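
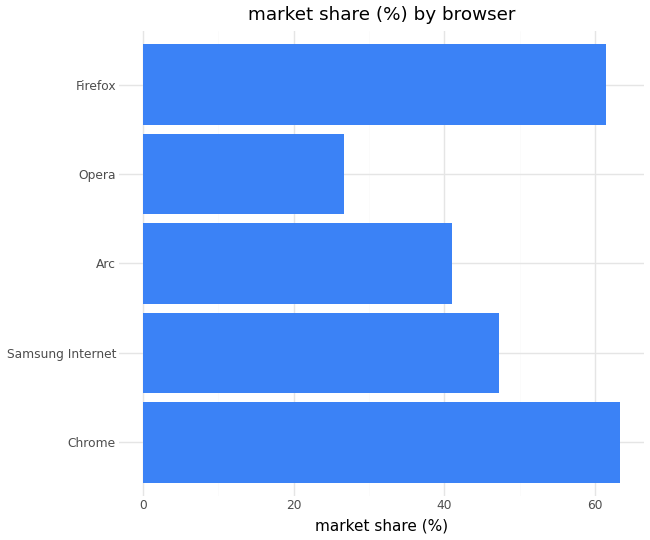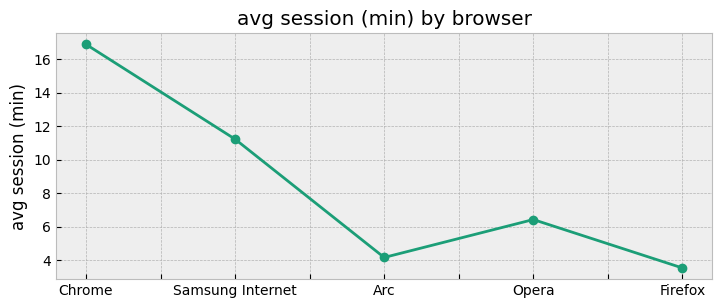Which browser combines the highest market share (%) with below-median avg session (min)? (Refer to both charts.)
Firefox

Chart 2 median avg session (min) ≈ 6; below-median browsers: Arc, Firefox. Among those, Firefox has the highest market share (%) (≈ 60).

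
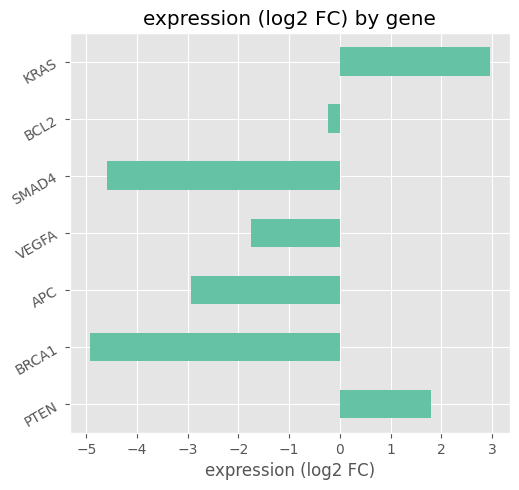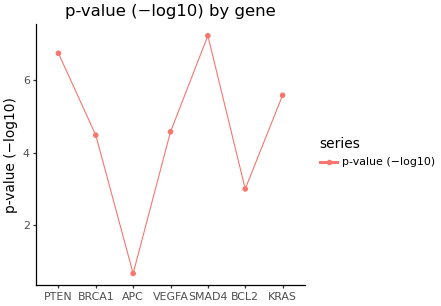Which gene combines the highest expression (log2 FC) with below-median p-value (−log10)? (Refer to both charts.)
Chart 2 median p-value (−log10) ≈ 5; below-median genes: BRCA1, APC, BCL2. Among those, BCL2 has the highest expression (log2 FC) (≈ 0).

BCL2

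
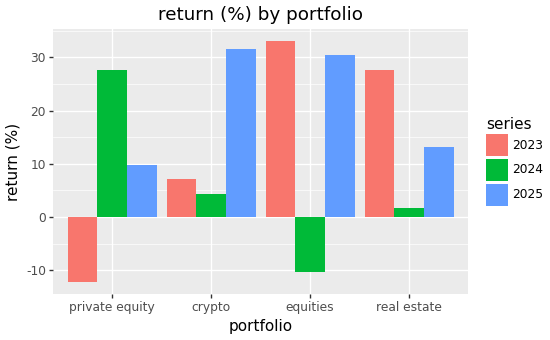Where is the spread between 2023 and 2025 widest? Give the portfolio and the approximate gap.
crypto: 2023 ≈ 5, 2025 ≈ 30 → gap ≈ 25. Next-largest (private equity) is only ≈ 20.

crypto, ≈ 25 %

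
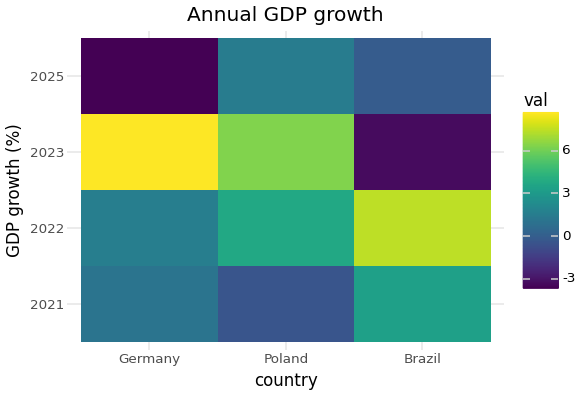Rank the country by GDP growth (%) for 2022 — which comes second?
Poland

Top 3 for 2022: Brazil ≈ 8, Poland ≈ 4, Germany ≈ 2.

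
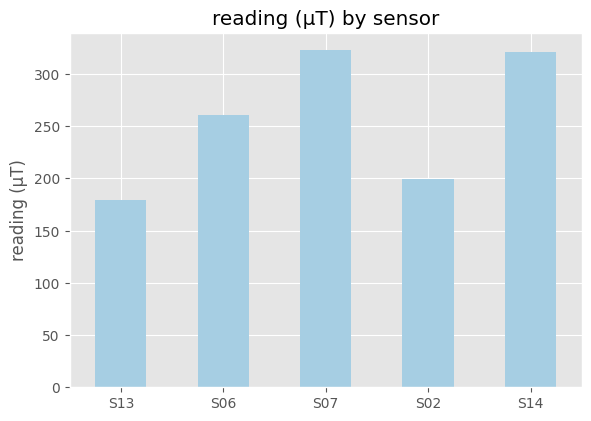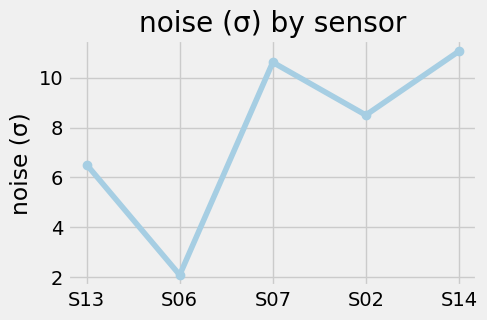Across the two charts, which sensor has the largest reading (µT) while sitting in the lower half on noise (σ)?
S06

Chart 2 median noise (σ) ≈ 8; below-median sensors: S13, S06. Among those, S06 has the highest reading (µT) (≈ 250).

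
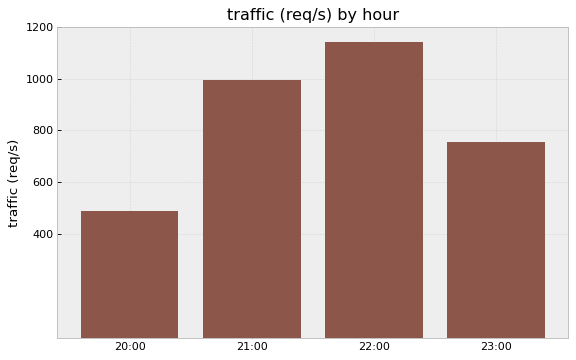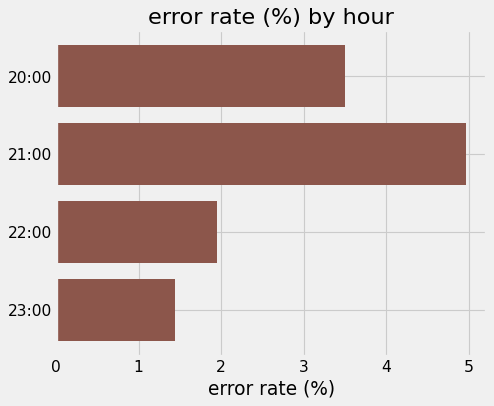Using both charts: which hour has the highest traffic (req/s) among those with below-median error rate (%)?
Chart 2 median error rate (%) ≈ 2.5; below-median hours: 22:00, 23:00. Among those, 22:00 has the highest traffic (req/s) (≈ 1200).

22:00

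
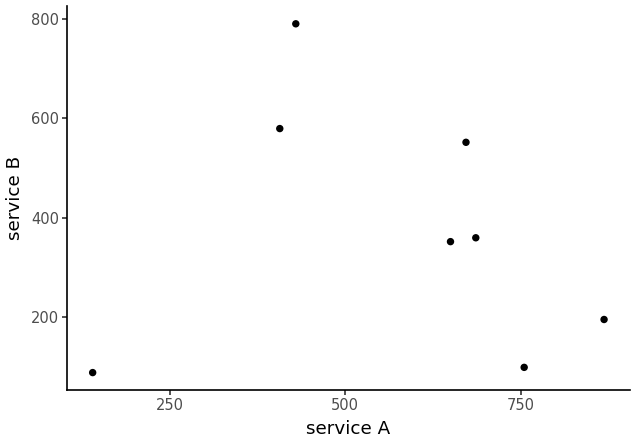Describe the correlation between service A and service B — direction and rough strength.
Points are roughly uncorrelated; weak (|r| ≈ 0.1).

no clear correlation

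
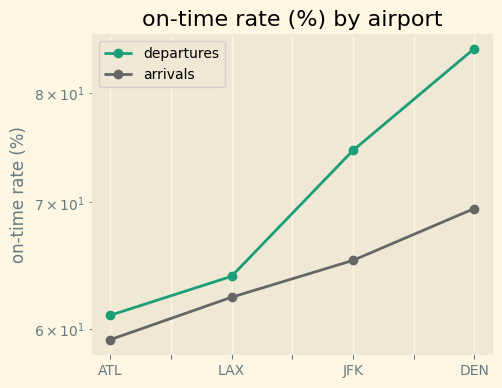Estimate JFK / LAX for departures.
≈ 1.15×

JFK ≈ 75, LAX ≈ 65; 75/65 ≈ 1.15.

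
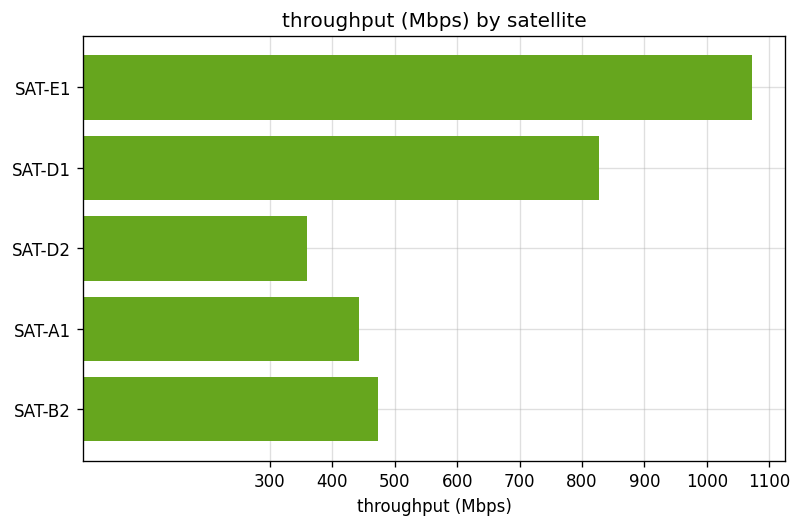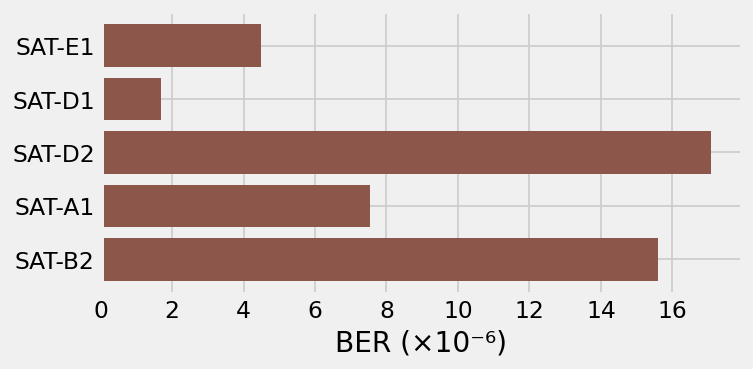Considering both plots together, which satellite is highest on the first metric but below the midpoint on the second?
Chart 2 median BER (×10⁻⁶) ≈ 8; below-median satellites: SAT-E1, SAT-D1. Among those, SAT-E1 has the highest throughput (Mbps) (≈ 1100).

SAT-E1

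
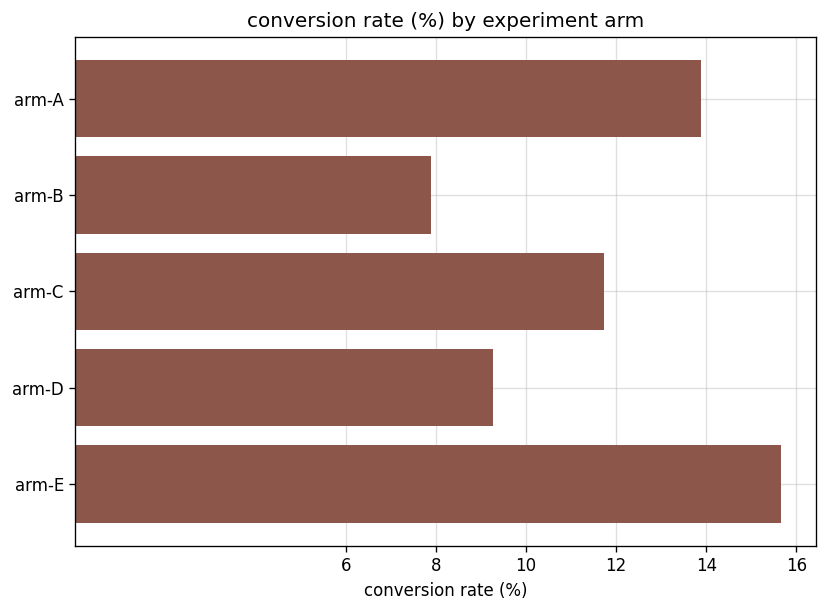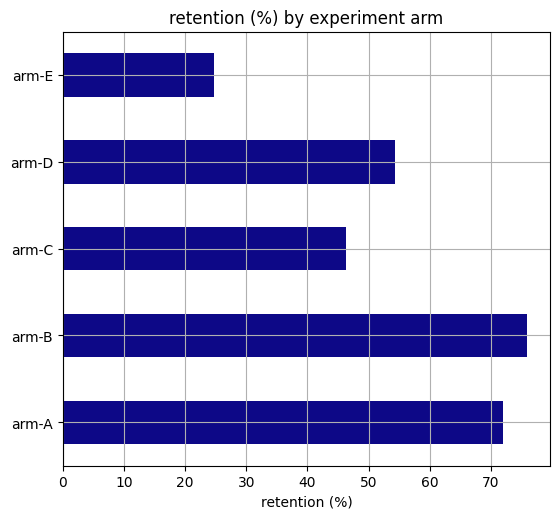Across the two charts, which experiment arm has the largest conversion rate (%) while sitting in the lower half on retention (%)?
arm-E

Chart 2 median retention (%) ≈ 50; below-median experiment arms: arm-C, arm-E. Among those, arm-E has the highest conversion rate (%) (≈ 16).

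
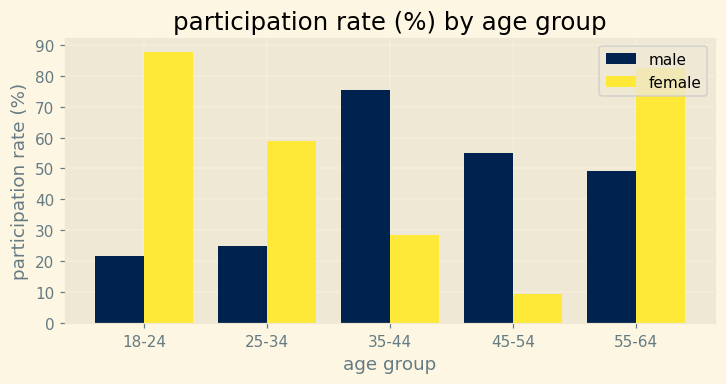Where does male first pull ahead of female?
25-34: male ≈ 20 vs female ≈ 60 (not yet); 35-44: male ≈ 80 vs female ≈ 30 (first crossover).

35-44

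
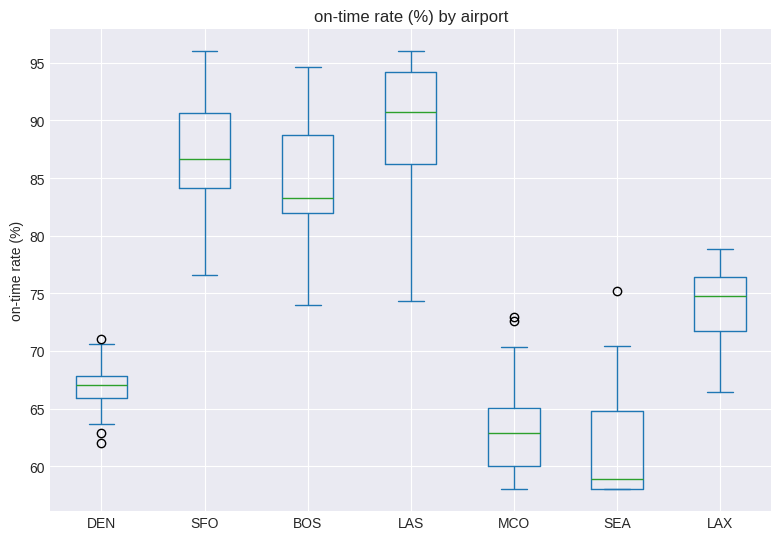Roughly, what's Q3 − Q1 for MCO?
≈ 5

Q3 ≈ 65, Q1 ≈ 60; IQR ≈ 5.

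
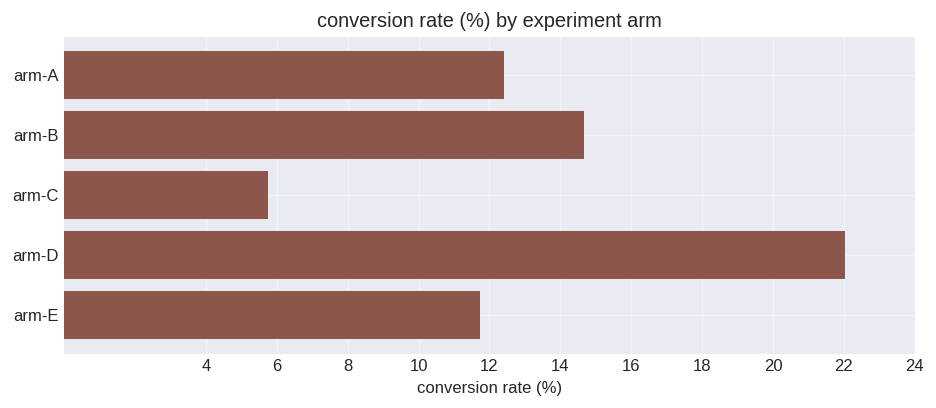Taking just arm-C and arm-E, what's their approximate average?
≈ 9

(6 + 12) / 2 ≈ 9.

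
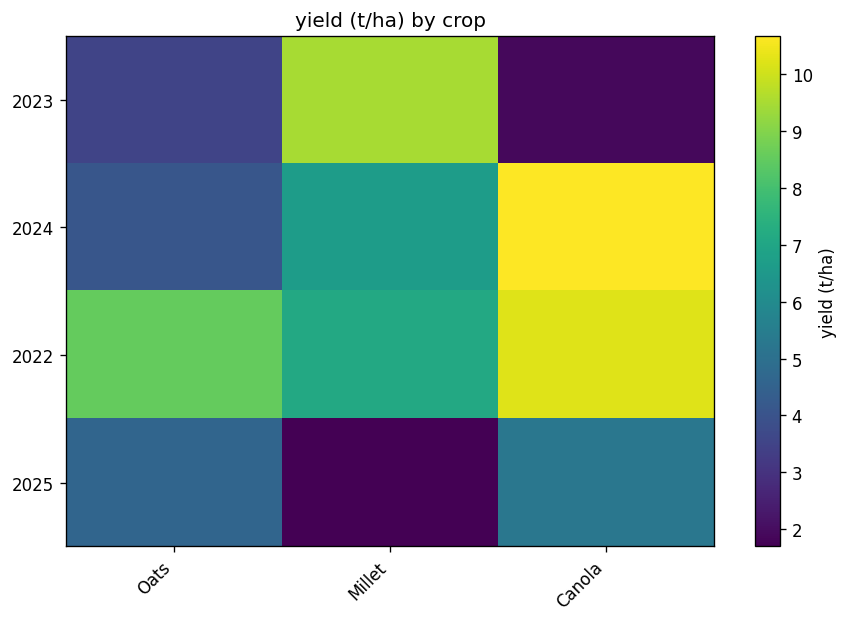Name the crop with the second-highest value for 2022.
Oats

Top 3 for 2022: Canola ≈ 10, Oats ≈ 9, Millet ≈ 7.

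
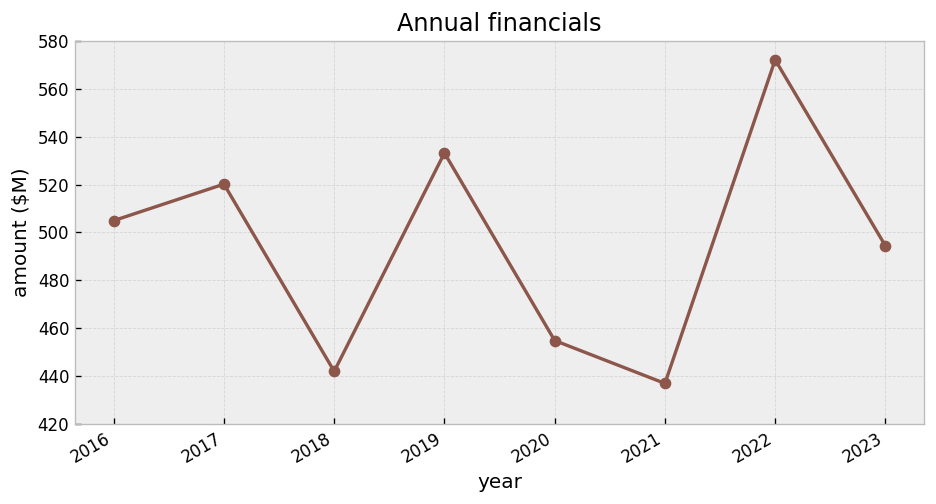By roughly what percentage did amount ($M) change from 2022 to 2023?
2022 ≈ 580, 2023 ≈ 500; (500 − 580) / 580 ≈ -13.8%.

≈ -13.8%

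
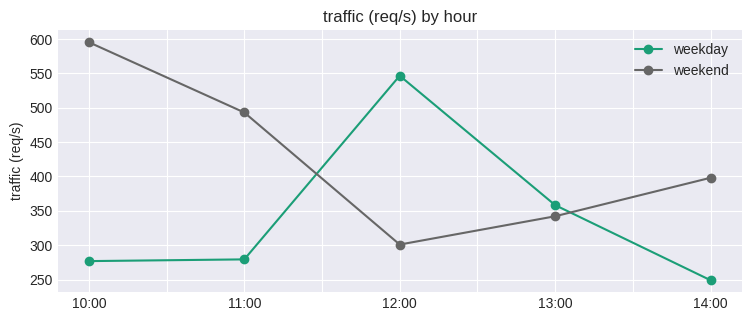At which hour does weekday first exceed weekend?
11:00: weekday ≈ 300 vs weekend ≈ 500 (not yet); 12:00: weekday ≈ 550 vs weekend ≈ 300 (first crossover).

12:00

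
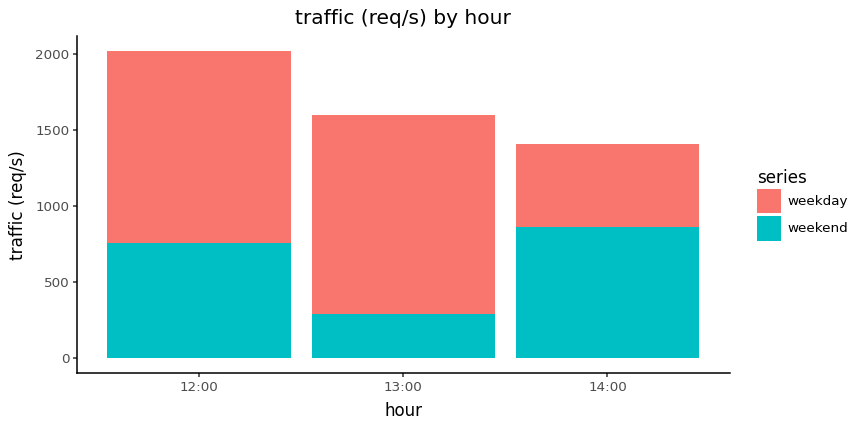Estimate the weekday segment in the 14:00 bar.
weekday top ≈ 1400, bottom ≈ 800; segment ≈ 600.

≈ 600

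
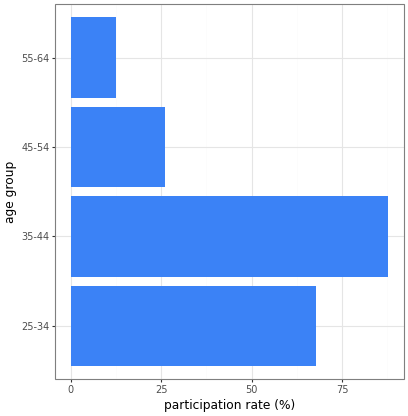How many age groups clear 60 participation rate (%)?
Above 60: 25-34, 35-44.

2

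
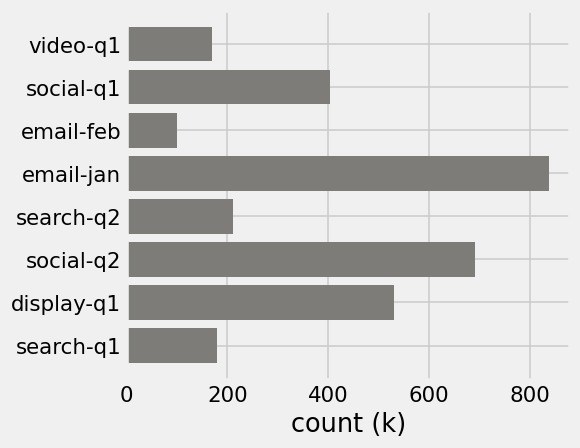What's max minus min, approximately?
≈ 700

Max email-jan ≈ 800, min email-feb ≈ 100; range ≈ 700.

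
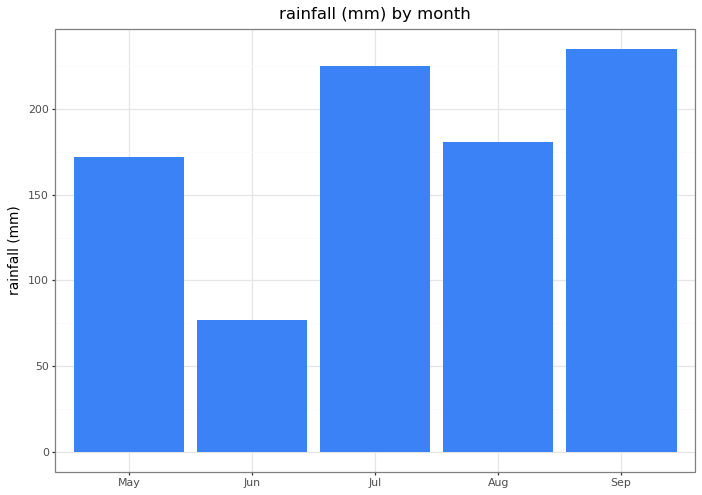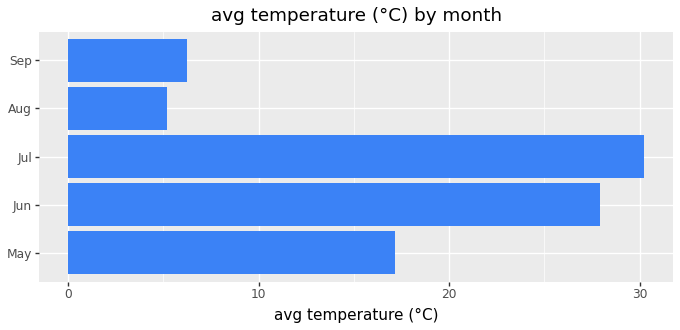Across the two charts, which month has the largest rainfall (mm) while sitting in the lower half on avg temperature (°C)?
Chart 2 median avg temperature (°C) ≈ 15; below-median months: Aug, Sep. Among those, Sep has the highest rainfall (mm) (≈ 225).

Sep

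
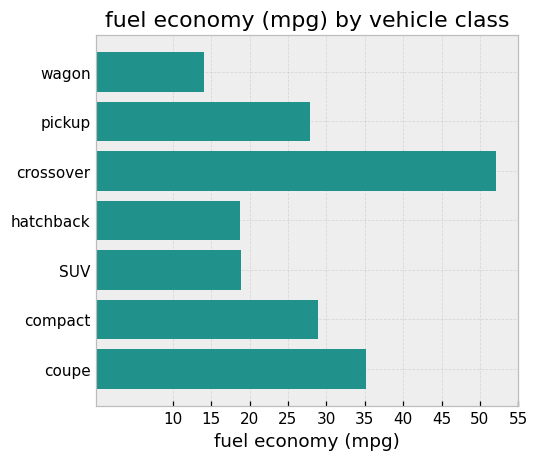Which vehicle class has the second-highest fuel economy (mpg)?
coupe

Top 3: crossover ≈ 50, coupe ≈ 35, compact ≈ 30.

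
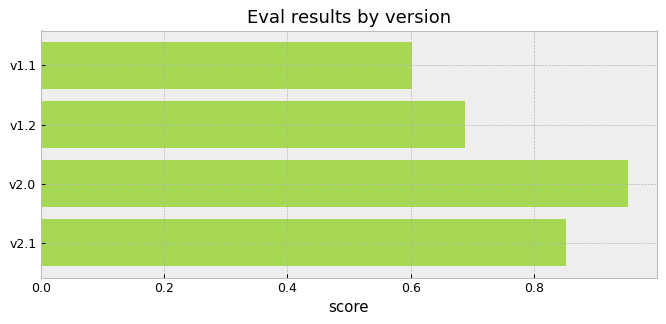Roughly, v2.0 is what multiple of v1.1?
v2.0 ≈ 1.0, v1.1 ≈ 0.6; 1.0/0.6 ≈ 1.67.

≈ 1.67×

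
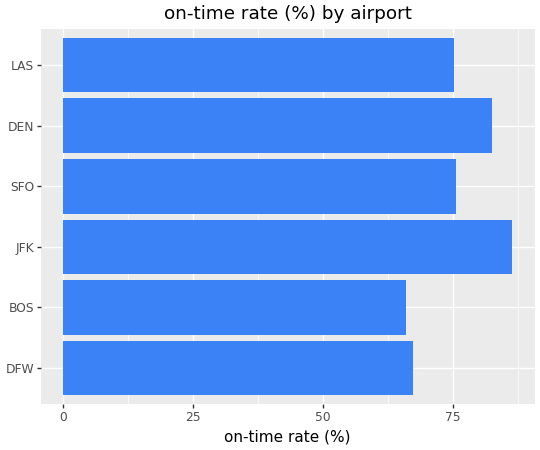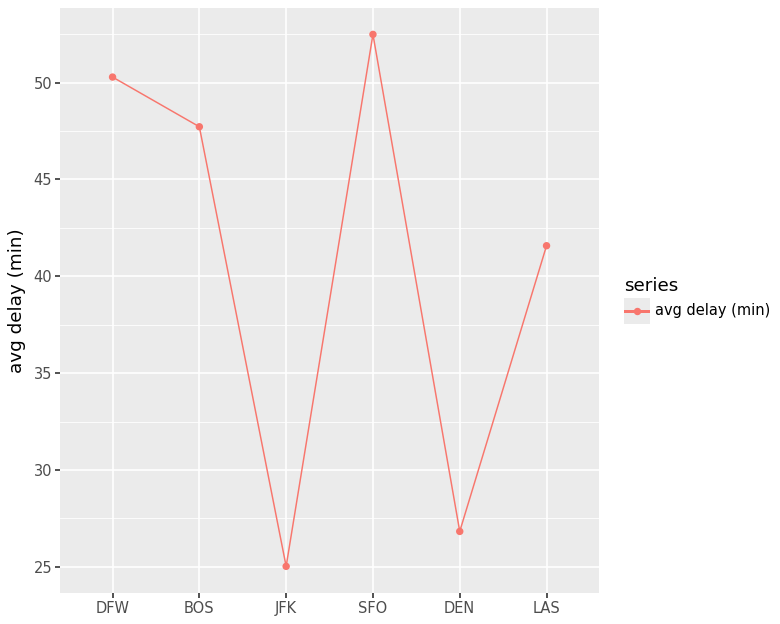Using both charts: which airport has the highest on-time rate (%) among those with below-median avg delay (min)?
Chart 2 median avg delay (min) ≈ 45; below-median airports: JFK, DEN, LAS. Among those, JFK has the highest on-time rate (%) (≈ 90).

JFK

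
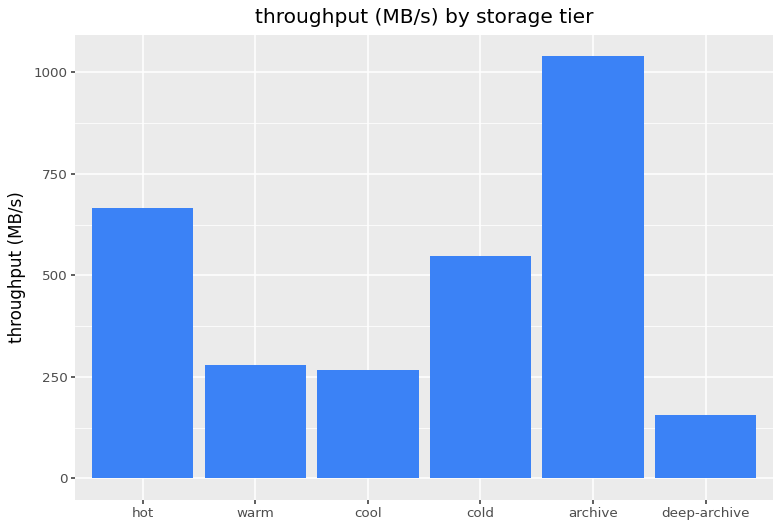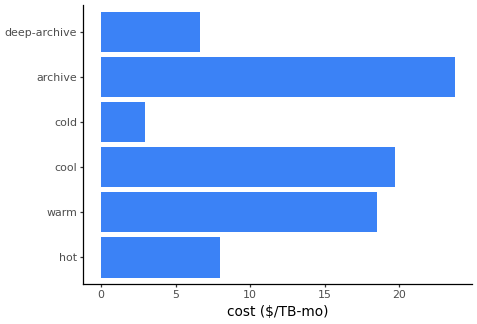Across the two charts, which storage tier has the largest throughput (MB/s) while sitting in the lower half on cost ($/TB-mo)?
Chart 2 median cost ($/TB-mo) ≈ 15; below-median storage tiers: hot, cold, deep-archive. Among those, hot has the highest throughput (MB/s) (≈ 700).

hot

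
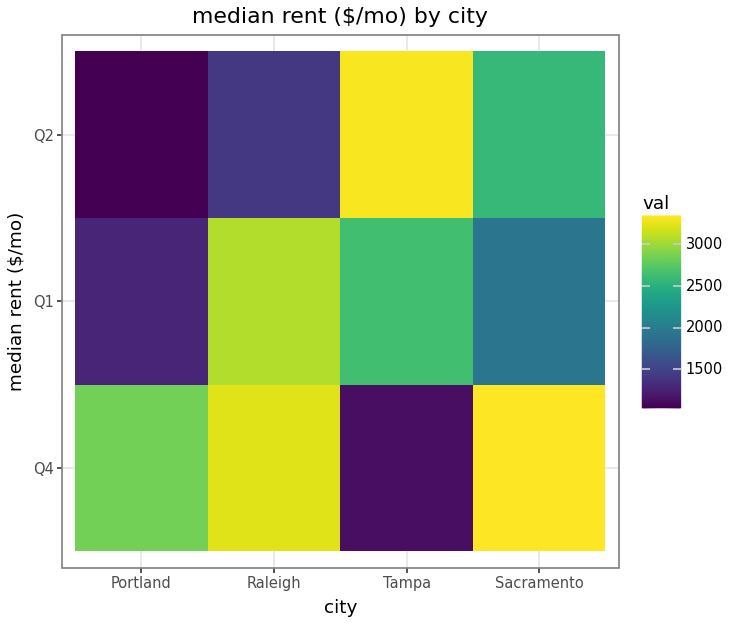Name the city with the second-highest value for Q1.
Top 3 for Q1: Raleigh ≈ 3000, Tampa ≈ 2600, Sacramento ≈ 2000.

Tampa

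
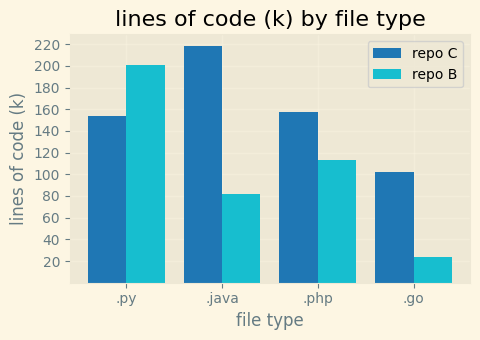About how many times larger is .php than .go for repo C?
≈ 1.6×

.php ≈ 160, .go ≈ 100; 160/100 ≈ 1.6.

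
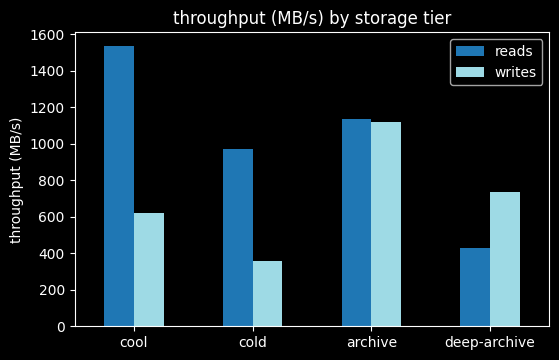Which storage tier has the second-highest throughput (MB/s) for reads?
Top 3 for reads: cool ≈ 1600, archive ≈ 1200, cold ≈ 1000.

archive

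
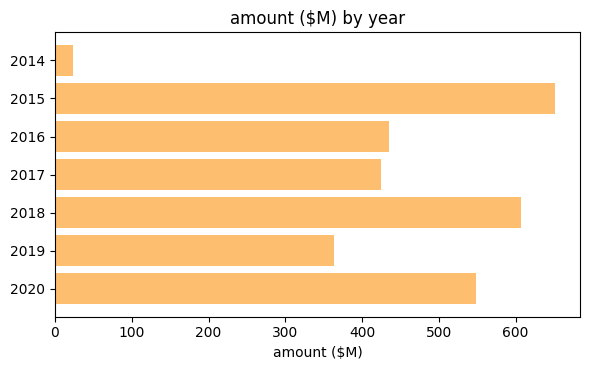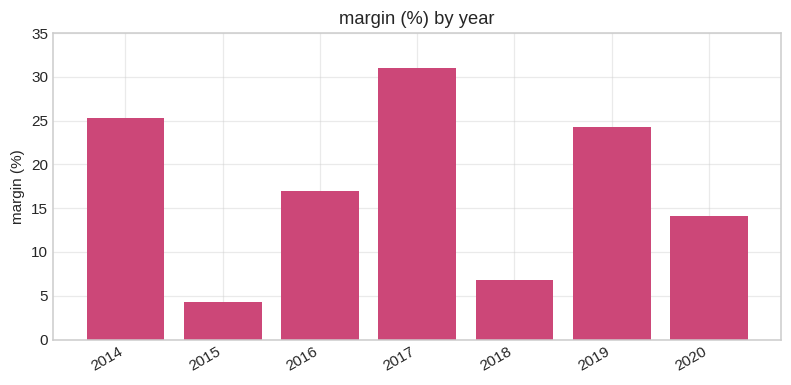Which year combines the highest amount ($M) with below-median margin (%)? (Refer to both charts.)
2015

Chart 2 median margin (%) ≈ 15; below-median years: 2015, 2018, 2020. Among those, 2015 has the highest amount ($M) (≈ 700).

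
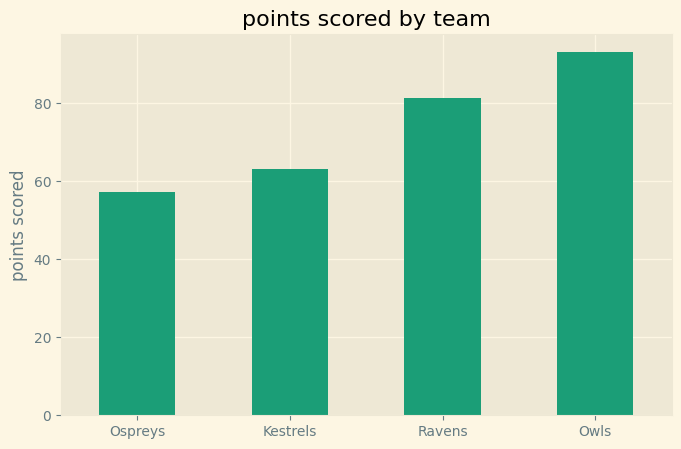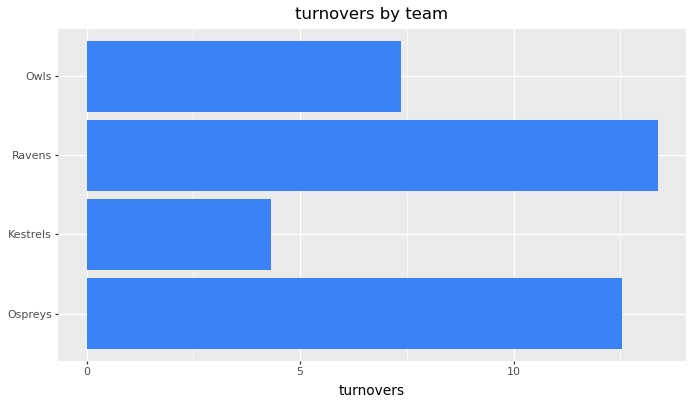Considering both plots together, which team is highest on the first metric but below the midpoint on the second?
Owls

Chart 2 median turnovers ≈ 10; below-median teams: Kestrels, Owls. Among those, Owls has the highest points scored (≈ 90).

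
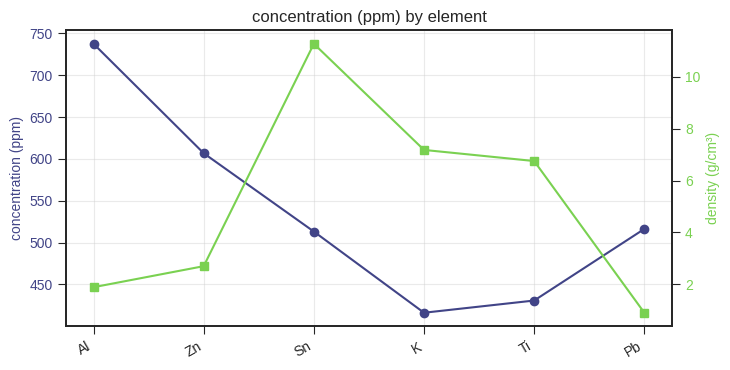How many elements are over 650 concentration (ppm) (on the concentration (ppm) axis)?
Above 650: Al.

1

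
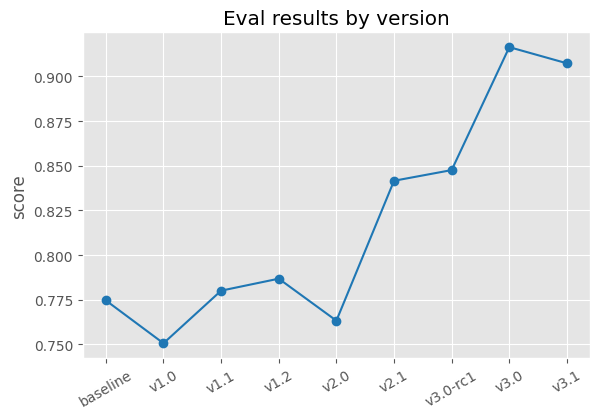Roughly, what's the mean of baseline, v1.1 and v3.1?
(0.78 + 0.78 + 0.90) / 3 ≈ 0.82.

≈ 0.82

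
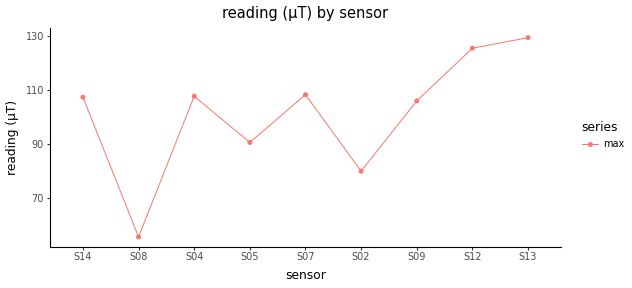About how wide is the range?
≈ 70

Max S13 ≈ 130, min S08 ≈ 60; range ≈ 70.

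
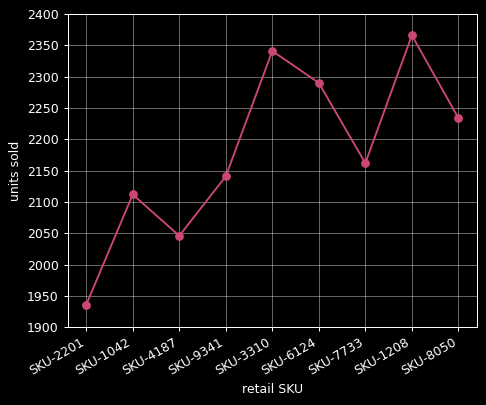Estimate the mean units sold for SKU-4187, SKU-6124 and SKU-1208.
(2050 + 2300 + 2350) / 3 ≈ 2233.

≈ 2233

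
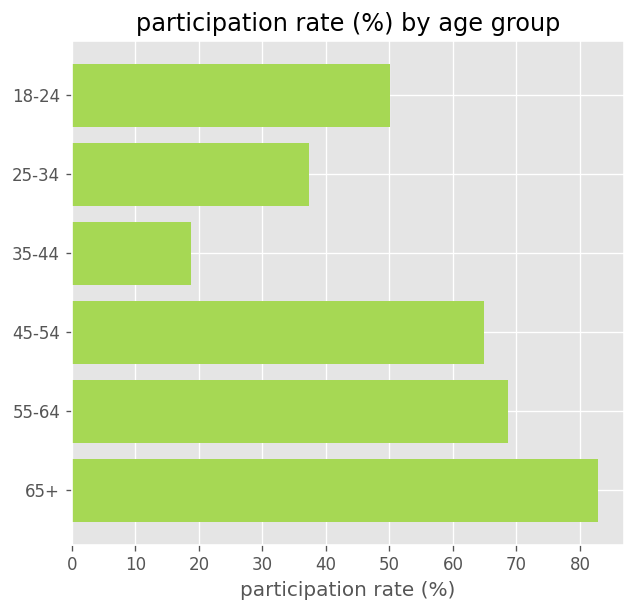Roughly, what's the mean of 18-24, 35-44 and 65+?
≈ 50

(50 + 20 + 80) / 3 ≈ 50.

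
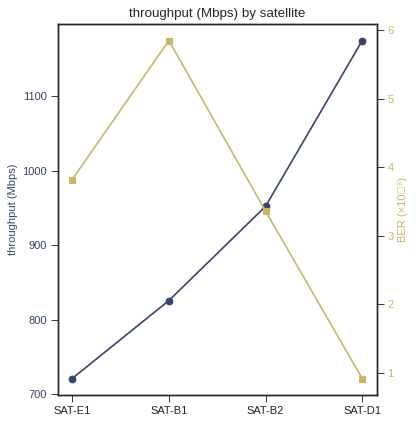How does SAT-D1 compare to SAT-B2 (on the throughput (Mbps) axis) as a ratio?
SAT-D1 ≈ 1150, SAT-B2 ≈ 950; 1150/950 ≈ 1.21.

≈ 1.21×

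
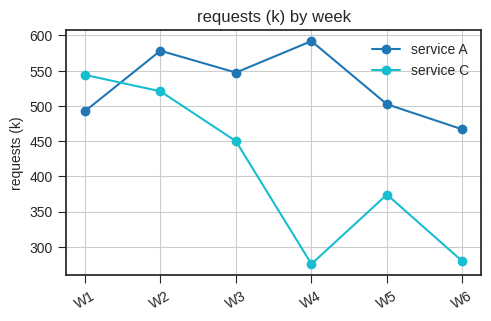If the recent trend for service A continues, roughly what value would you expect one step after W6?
≈ 375

Last three: 600, 500, 450 → slope ≈ -75/step → next ≈ 375.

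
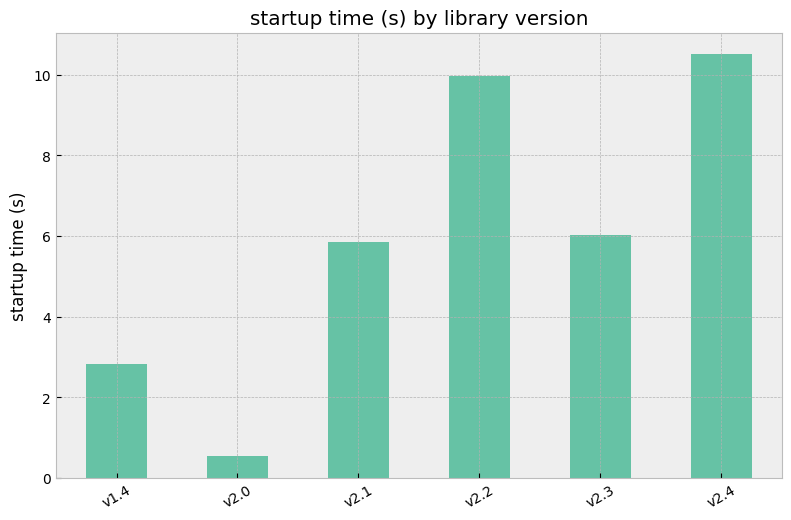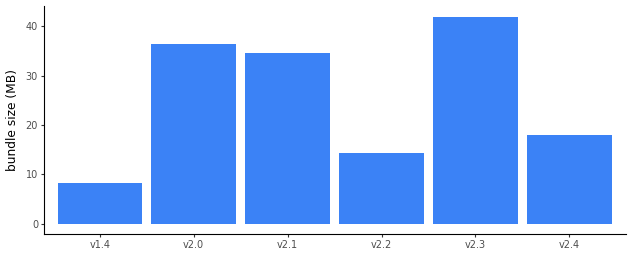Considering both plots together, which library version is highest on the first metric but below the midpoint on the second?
v2.4

Chart 2 median bundle size (MB) ≈ 25; below-median library versions: v1.4, v2.2, v2.4. Among those, v2.4 has the highest startup time (s) (≈ 11).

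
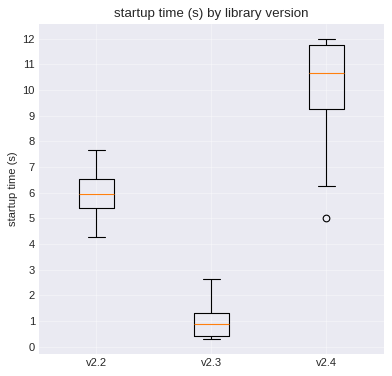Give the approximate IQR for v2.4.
≈ 3

Q3 ≈ 12, Q1 ≈ 9; IQR ≈ 3.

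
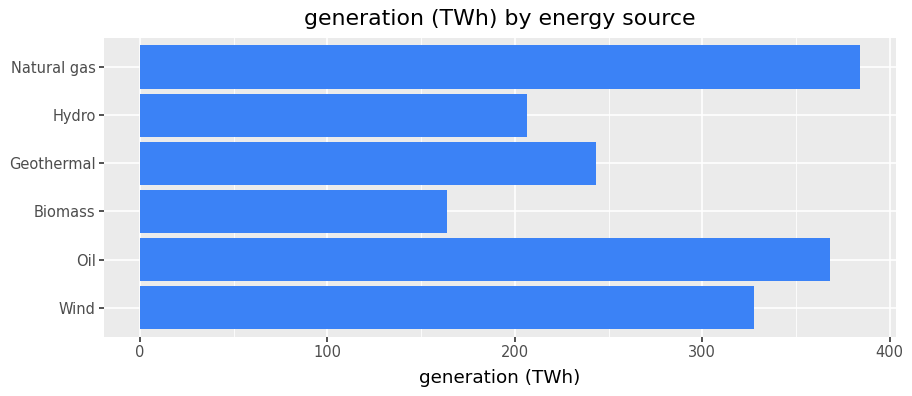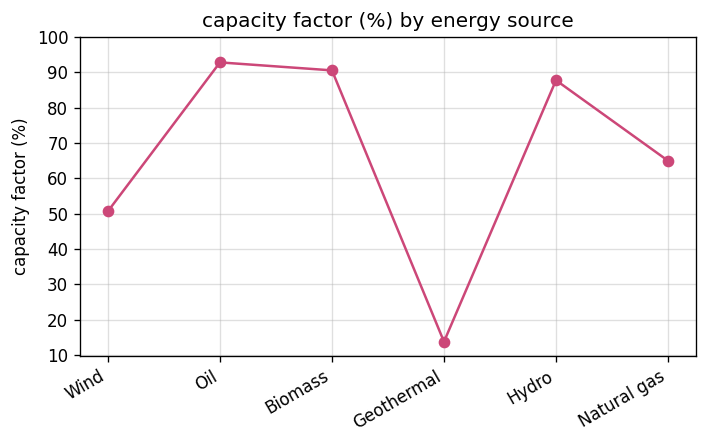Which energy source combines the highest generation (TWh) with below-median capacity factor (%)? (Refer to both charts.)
Chart 2 median capacity factor (%) ≈ 80; below-median energy sources: Wind, Geothermal, Natural gas. Among those, Natural gas has the highest generation (TWh) (≈ 400).

Natural gas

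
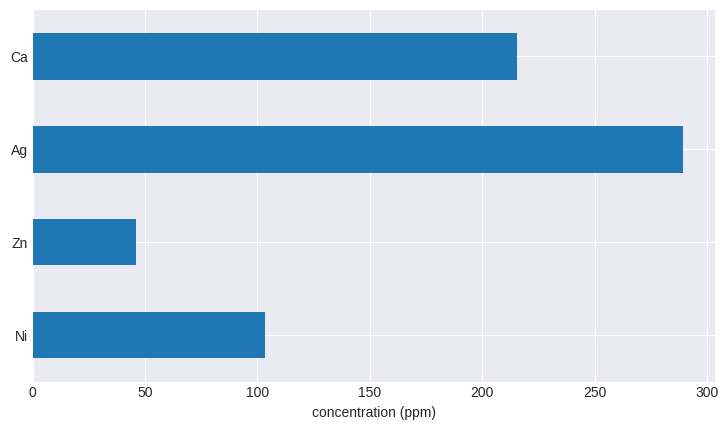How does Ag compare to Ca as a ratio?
Ag ≈ 300, Ca ≈ 225; 300/225 ≈ 1.33.

≈ 1.33×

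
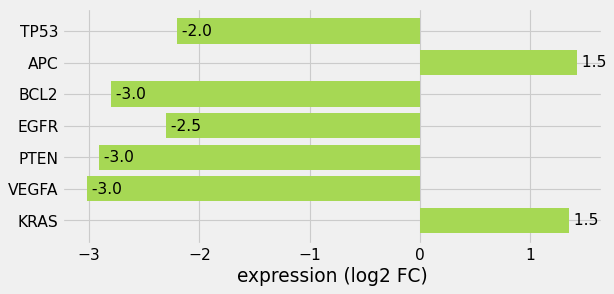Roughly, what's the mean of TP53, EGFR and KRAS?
(-2.0 + -2.5 + 1.5) / 3 ≈ -1.

≈ -1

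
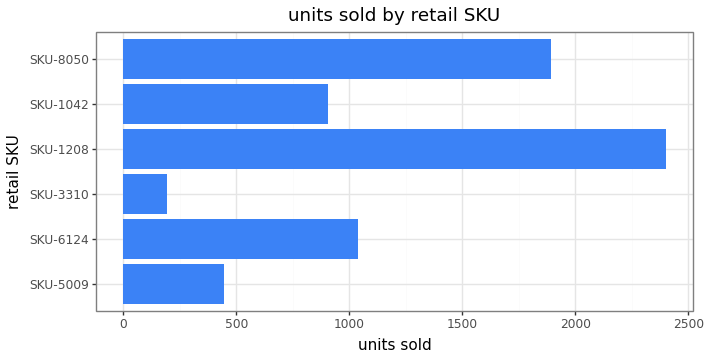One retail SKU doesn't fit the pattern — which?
SKU-1208

SKU-1208 ≈ 2400; the rest sit between ≈ 200 and ≈ 1800.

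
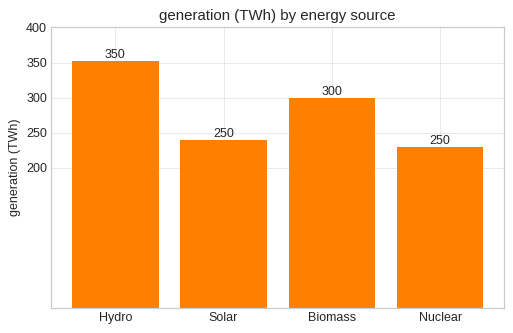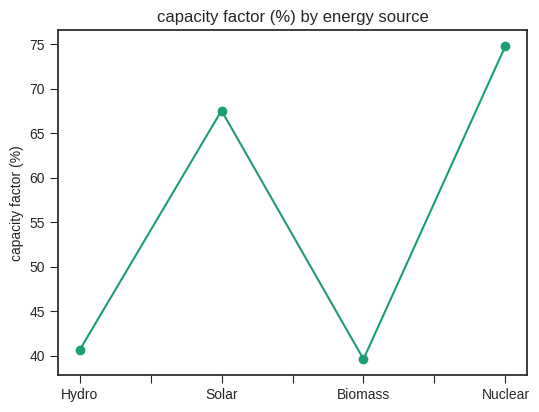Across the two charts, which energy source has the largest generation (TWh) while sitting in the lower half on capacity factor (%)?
Hydro

Chart 2 median capacity factor (%) ≈ 50; below-median energy sources: Hydro, Biomass. Among those, Hydro has the highest generation (TWh) (≈ 350).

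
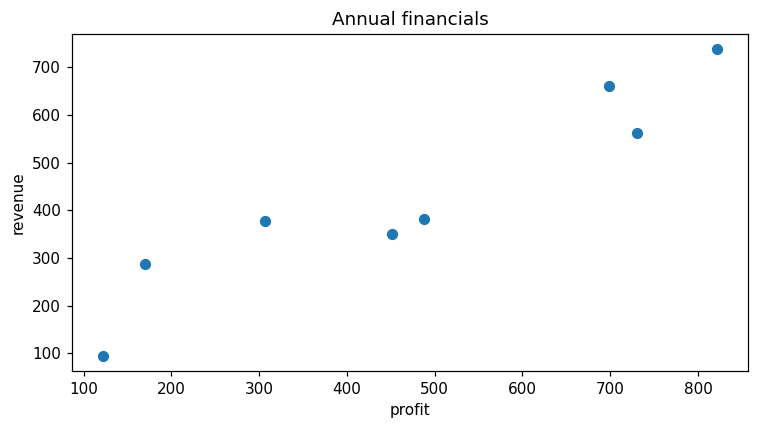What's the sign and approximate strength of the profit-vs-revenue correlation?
positive, strong

Points are positively correlated; strong (|r| ≈ 0.9).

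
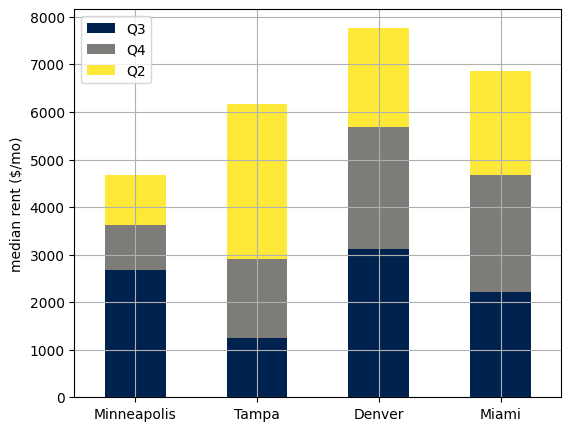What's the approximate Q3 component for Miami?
≈ 2000

Q3 top ≈ 2000, bottom ≈ 0; segment ≈ 2000.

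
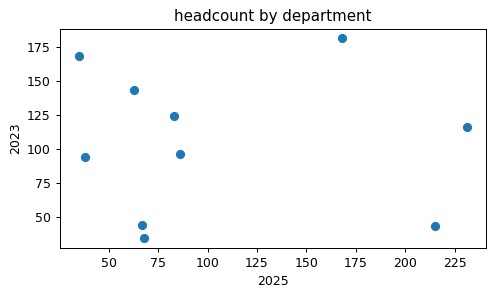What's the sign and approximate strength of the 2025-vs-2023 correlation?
Points are roughly uncorrelated; weak (|r| ≈ 0.0).

no clear correlation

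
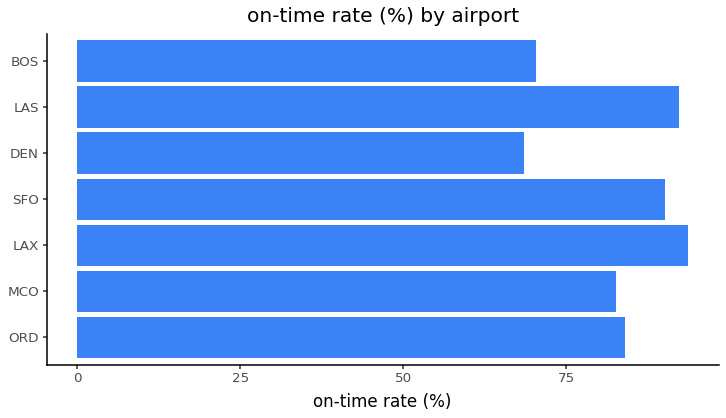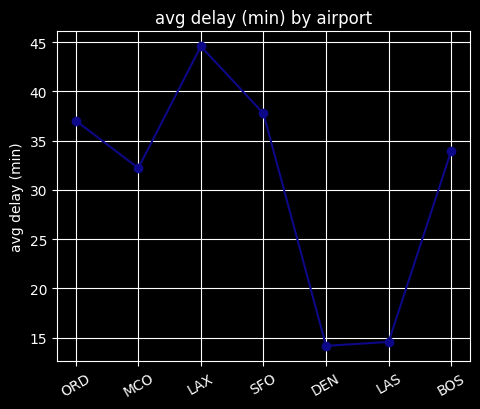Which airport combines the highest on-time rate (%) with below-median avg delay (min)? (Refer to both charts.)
LAS

Chart 2 median avg delay (min) ≈ 35; below-median airports: MCO, DEN, LAS. Among those, LAS has the highest on-time rate (%) (≈ 90).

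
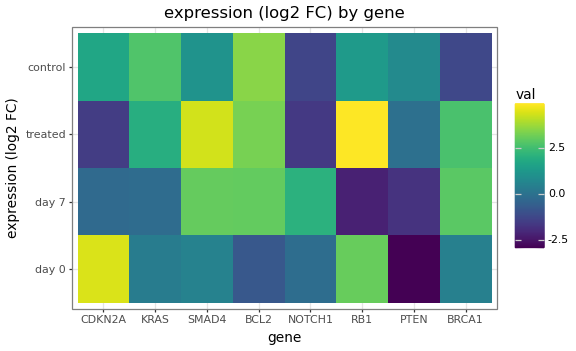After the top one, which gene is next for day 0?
Top 3 for day 0: CDKN2A ≈ 4, RB1 ≈ 3, SMAD4 ≈ 1.

RB1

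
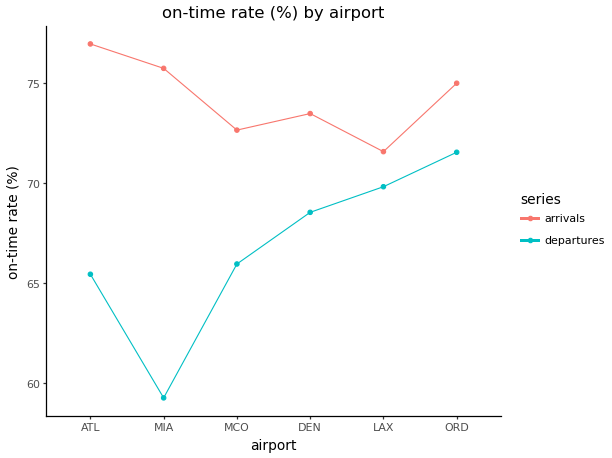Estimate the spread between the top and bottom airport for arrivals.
≈ 4

Max ATL ≈ 76, min LAX ≈ 72; range ≈ 4.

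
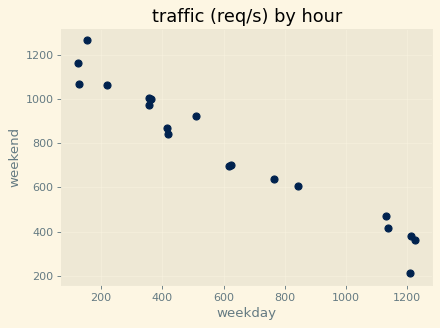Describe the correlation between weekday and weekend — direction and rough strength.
Points are negatively correlated; strong (|r| ≈ 1.0).

negative, strong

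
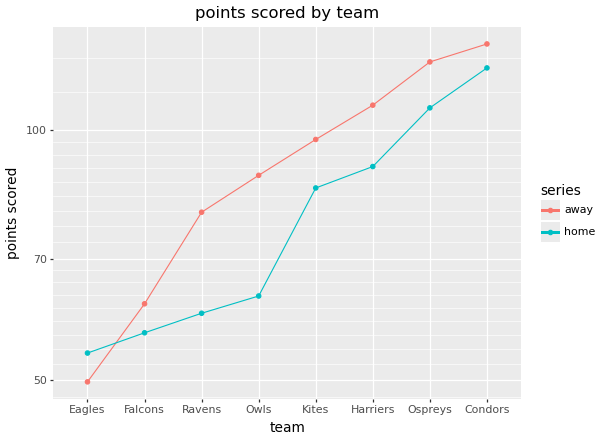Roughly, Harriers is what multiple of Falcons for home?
Harriers ≈ 90, Falcons ≈ 60; 90/60 ≈ 1.5.

≈ 1.5×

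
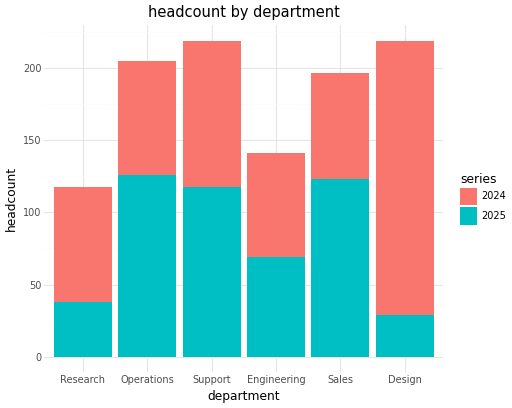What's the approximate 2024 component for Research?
≈ 80

2024 top ≈ 120, bottom ≈ 40; segment ≈ 80.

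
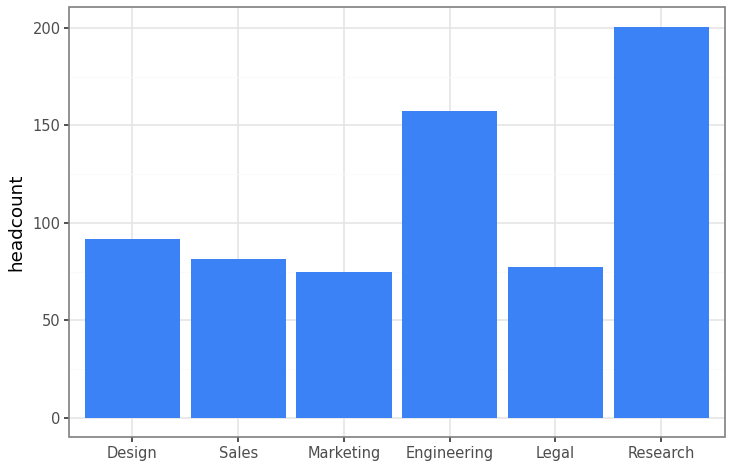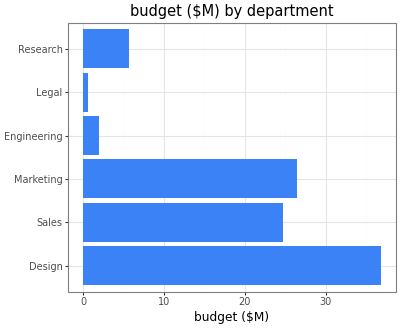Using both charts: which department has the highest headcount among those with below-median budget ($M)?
Chart 2 median budget ($M) ≈ 15; below-median departments: Engineering, Legal, Research. Among those, Research has the highest headcount (≈ 200).

Research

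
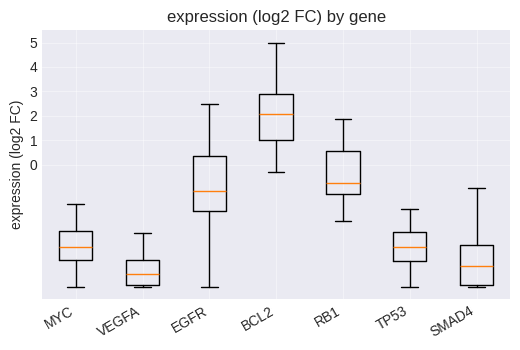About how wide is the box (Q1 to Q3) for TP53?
≈ 1

Q3 ≈ -3, Q1 ≈ -4; IQR ≈ 1.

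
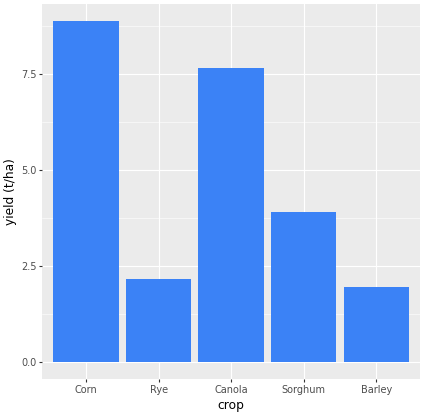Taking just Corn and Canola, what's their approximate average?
≈ 8

(9 + 8) / 2 ≈ 8.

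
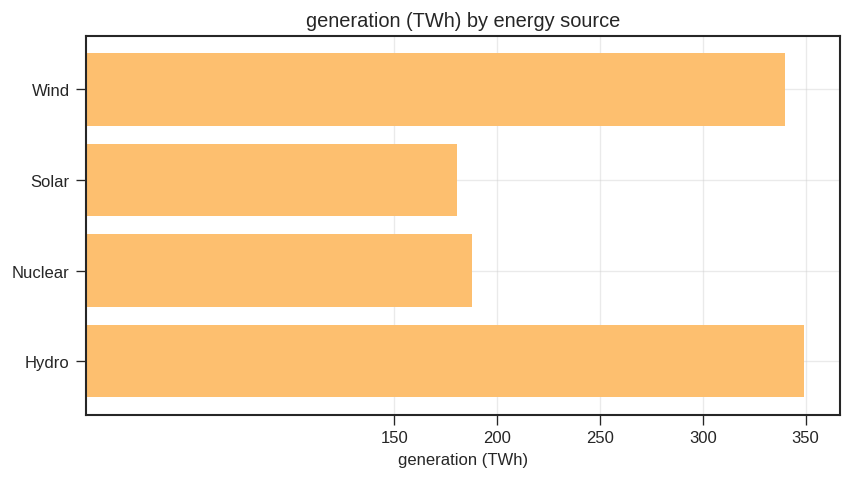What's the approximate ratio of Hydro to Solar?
≈ 1.75×

Hydro ≈ 350, Solar ≈ 200; 350/200 ≈ 1.75.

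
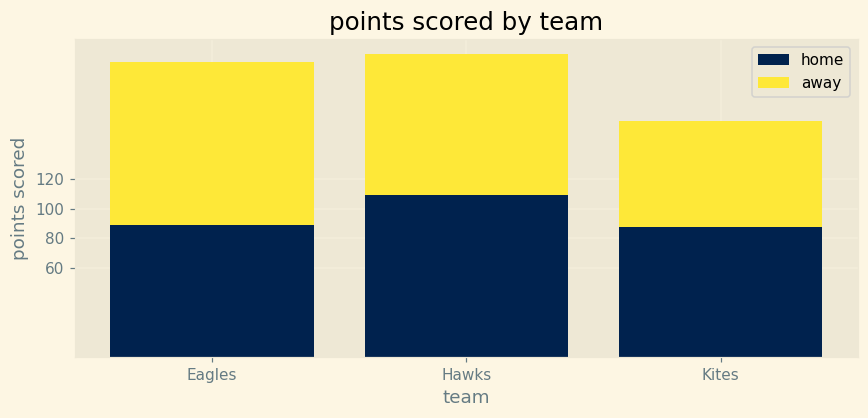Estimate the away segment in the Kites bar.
away top ≈ 160, bottom ≈ 80; segment ≈ 80.

≈ 80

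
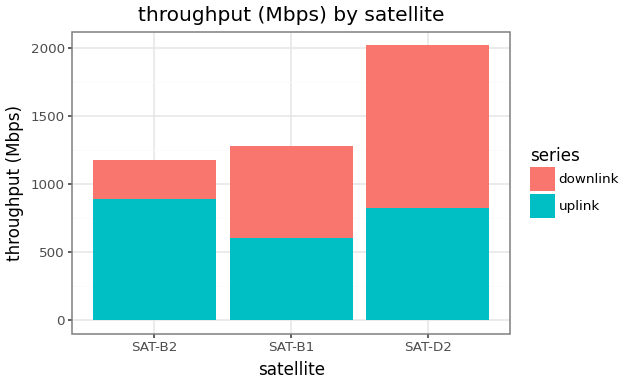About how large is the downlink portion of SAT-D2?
≈ 1200

downlink top ≈ 2000, bottom ≈ 800; segment ≈ 1200.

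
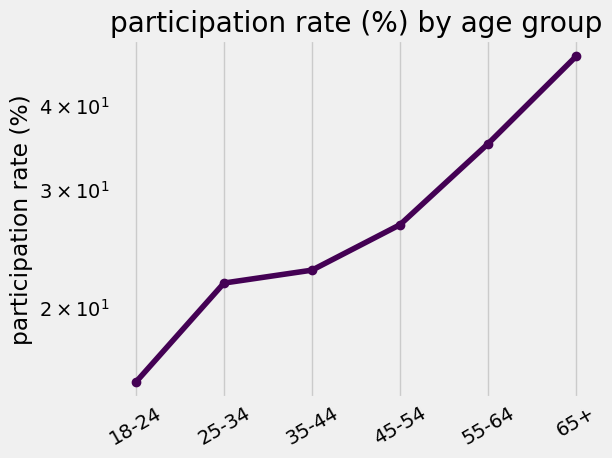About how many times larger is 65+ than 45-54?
≈ 1.8×

65+ ≈ 45, 45-54 ≈ 25; 45/25 ≈ 1.8.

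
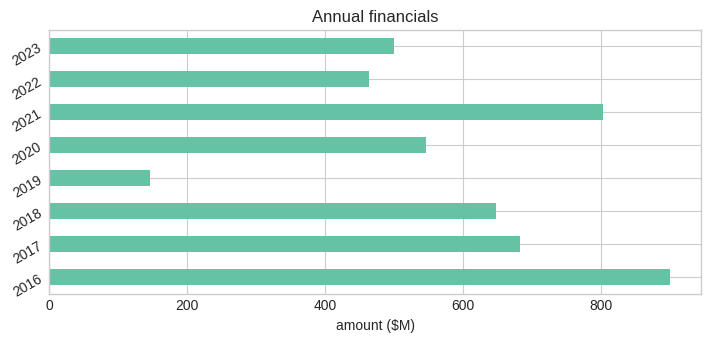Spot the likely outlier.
2019

2019 ≈ 100; the rest sit between ≈ 500 and ≈ 900.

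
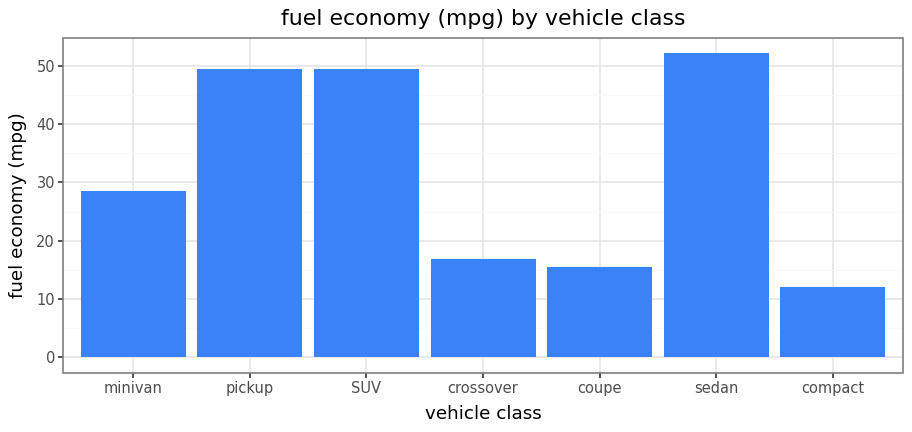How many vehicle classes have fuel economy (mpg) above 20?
Above 20: minivan, pickup, SUV, sedan.

4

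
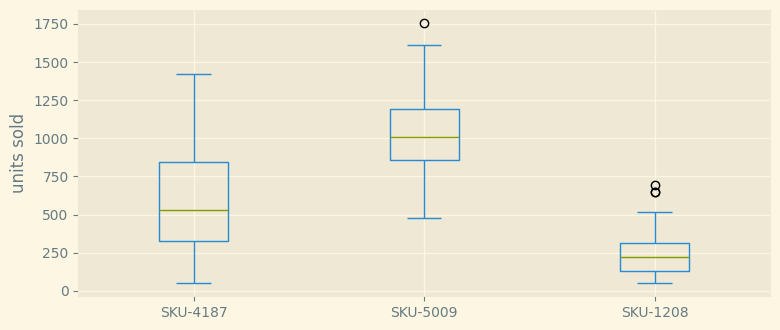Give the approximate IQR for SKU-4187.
Q3 ≈ 800, Q1 ≈ 300; IQR ≈ 500.

≈ 500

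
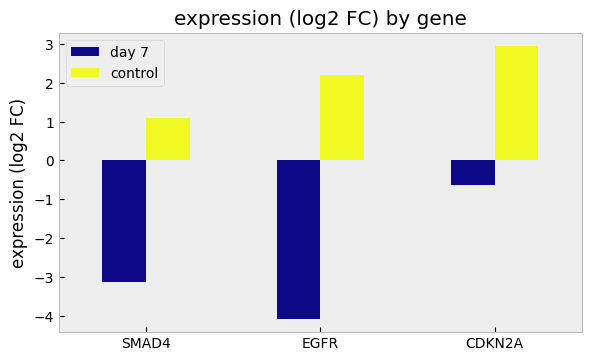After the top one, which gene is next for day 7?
SMAD4

Top 3 for day 7: CDKN2A ≈ -1, SMAD4 ≈ -3, EGFR ≈ -4.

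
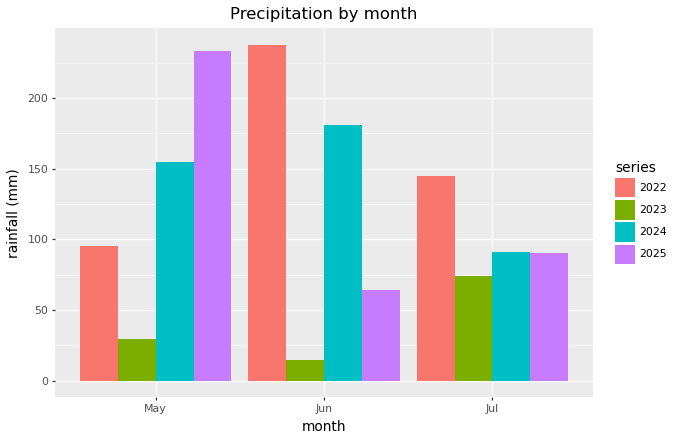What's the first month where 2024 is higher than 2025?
May: 2024 ≈ 160 vs 2025 ≈ 240 (not yet); Jun: 2024 ≈ 180 vs 2025 ≈ 60 (first crossover).

Jun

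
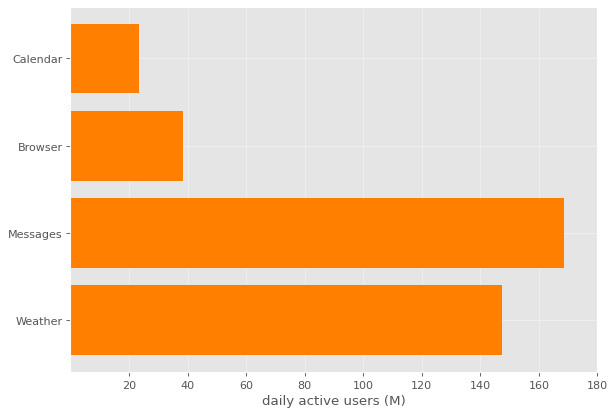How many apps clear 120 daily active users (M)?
2

Above 120: Messages, Weather.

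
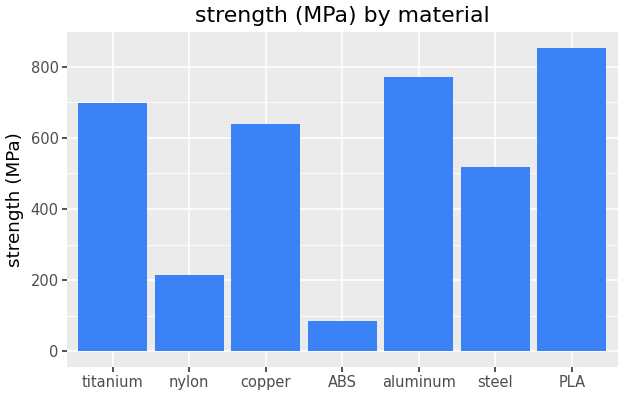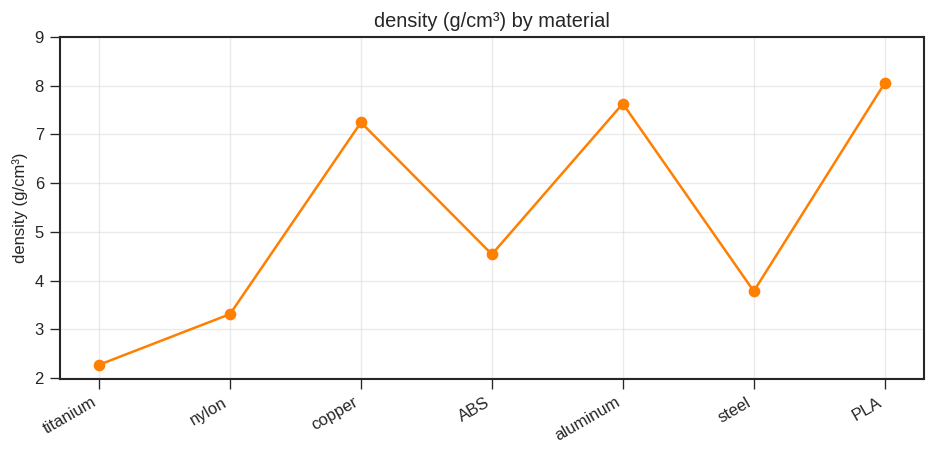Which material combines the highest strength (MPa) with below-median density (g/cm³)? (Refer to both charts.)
Chart 2 median density (g/cm³) ≈ 5; below-median materials: titanium, nylon, steel. Among those, titanium has the highest strength (MPa) (≈ 700).

titanium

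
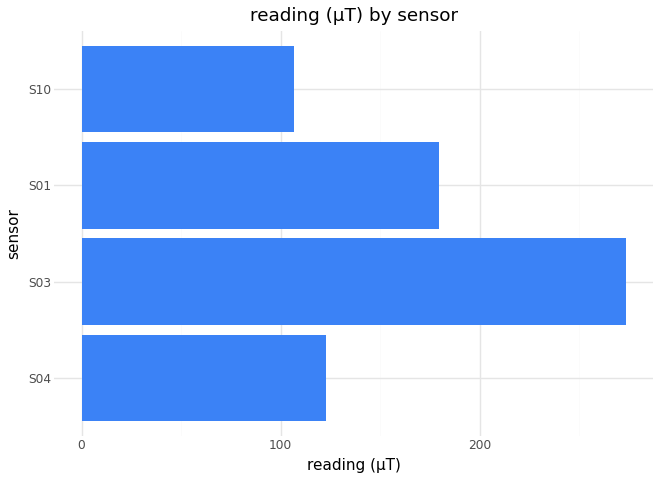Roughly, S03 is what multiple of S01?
S03 ≈ 275, S01 ≈ 175; 275/175 ≈ 1.57.

≈ 1.57×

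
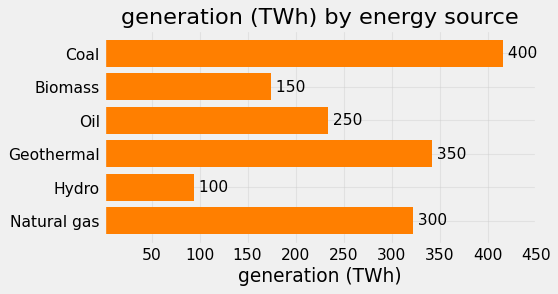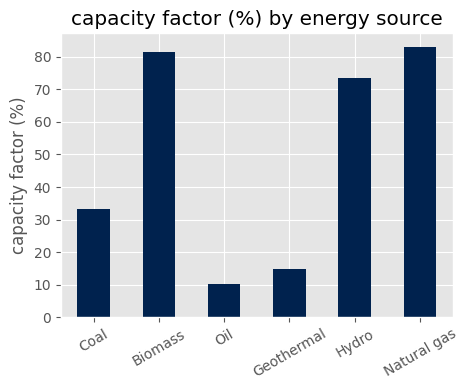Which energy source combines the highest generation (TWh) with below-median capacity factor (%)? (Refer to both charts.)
Chart 2 median capacity factor (%) ≈ 50; below-median energy sources: Coal, Oil, Geothermal. Among those, Coal has the highest generation (TWh) (≈ 400).

Coal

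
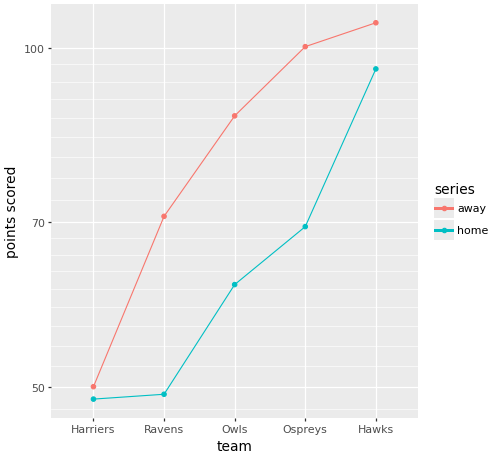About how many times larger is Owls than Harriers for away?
Owls ≈ 85, Harriers ≈ 50; 85/50 ≈ 1.7.

≈ 1.7×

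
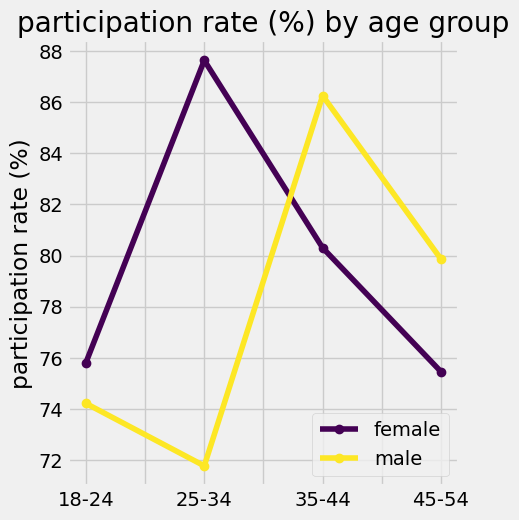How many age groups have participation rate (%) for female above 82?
Above 82: 25-34.

1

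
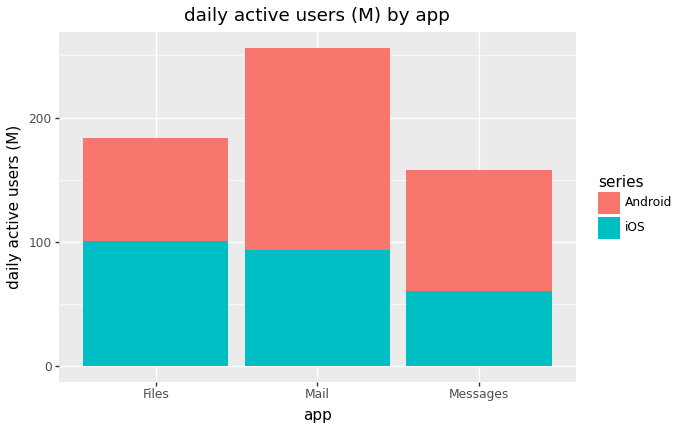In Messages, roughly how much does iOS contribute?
≈ 50

iOS top ≈ 50, bottom ≈ 0; segment ≈ 50.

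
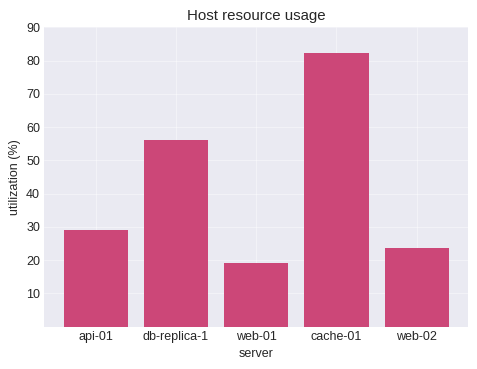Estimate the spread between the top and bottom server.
Max cache-01 ≈ 80, min web-01 ≈ 20; range ≈ 60.

≈ 60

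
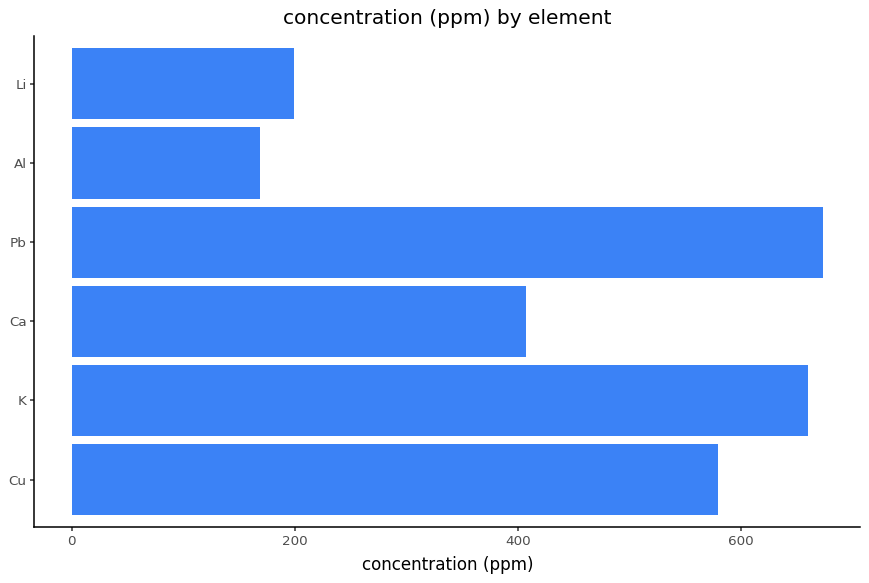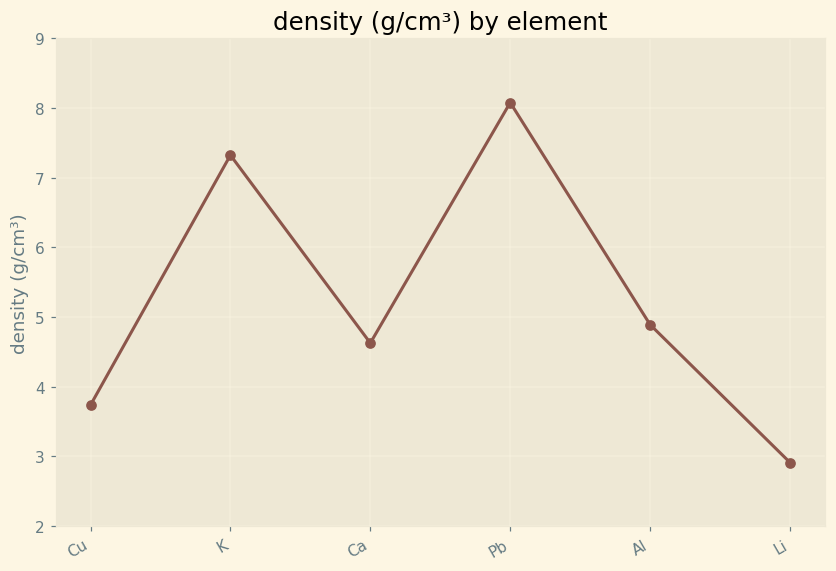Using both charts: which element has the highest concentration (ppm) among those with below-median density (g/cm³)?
Cu

Chart 2 median density (g/cm³) ≈ 5; below-median elements: Cu, Ca, Li. Among those, Cu has the highest concentration (ppm) (≈ 600).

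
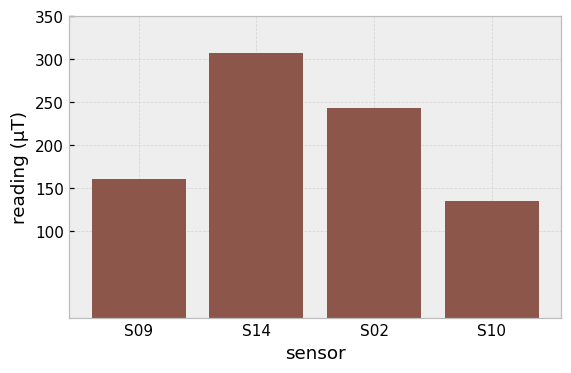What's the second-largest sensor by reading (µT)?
Top 3: S14 ≈ 300, S02 ≈ 250, S09 ≈ 150.

S02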